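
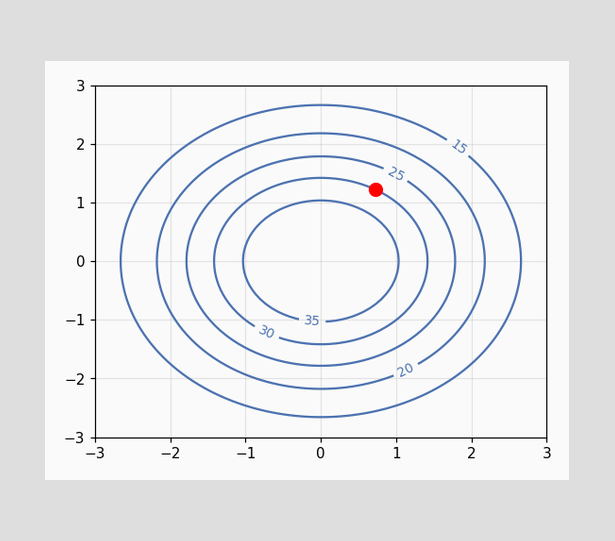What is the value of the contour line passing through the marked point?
30

The marked point sits on the contour labelled 30.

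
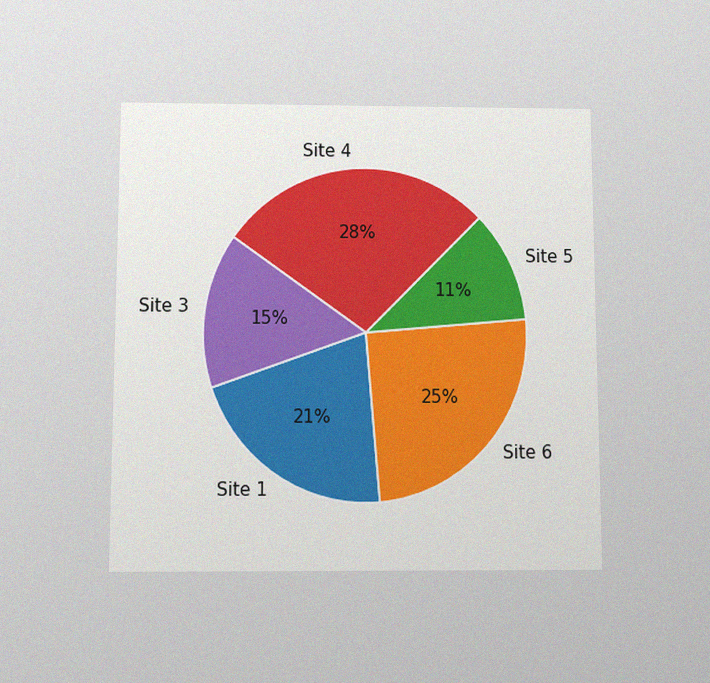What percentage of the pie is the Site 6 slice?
25%

The chart is viewed slightly from below, with some photo noise. The Site 6 slice takes up 25% of the pie.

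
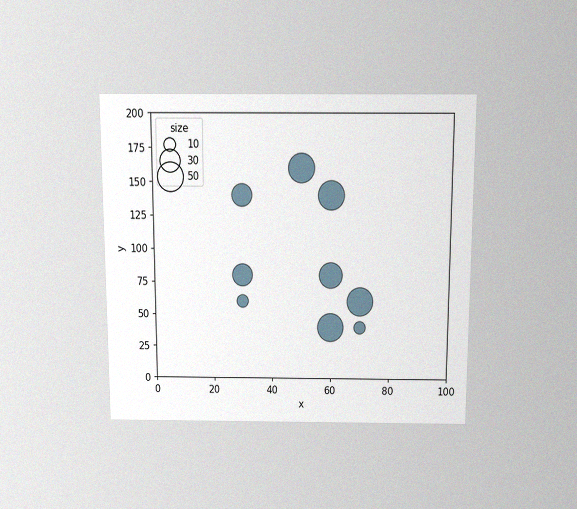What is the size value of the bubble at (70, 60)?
The chart is viewed slightly from above, with some photo noise. Matching the bubble at (70, 60) against the size legend gives 50.

50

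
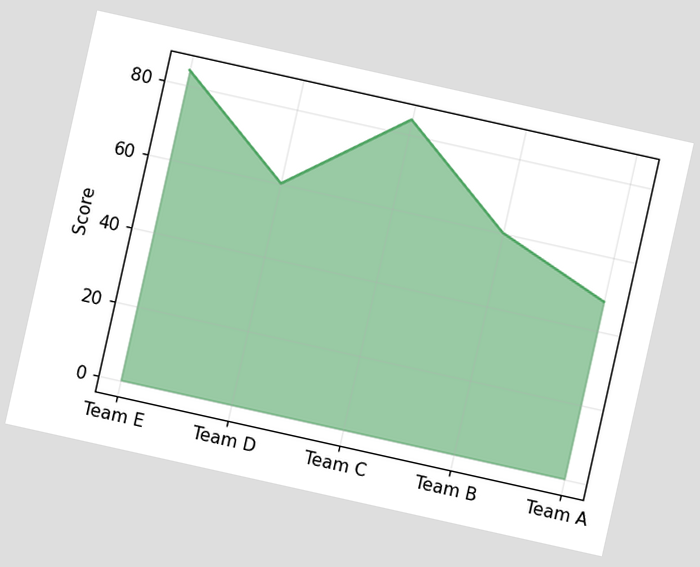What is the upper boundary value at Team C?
84

The chart is tilted about 13° clockwise. At Team C the upper boundary is at 84.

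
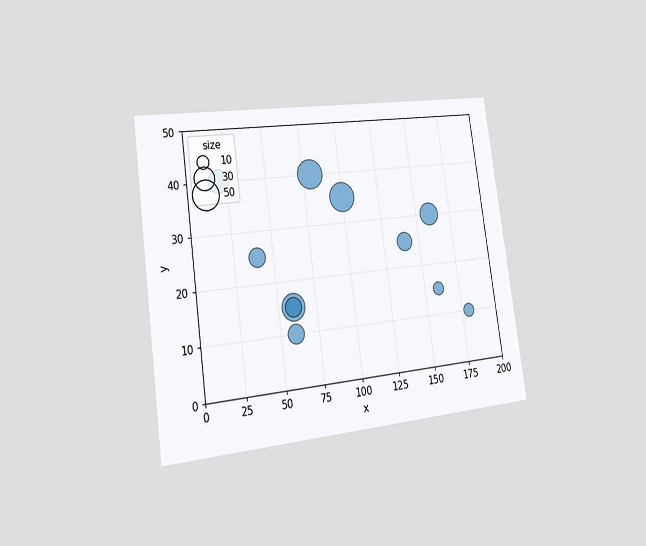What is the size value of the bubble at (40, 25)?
The chart is tilted about 8° counter-clockwise and viewed slightly from the left. Matching the bubble at (40, 25) against the size legend gives 20.

20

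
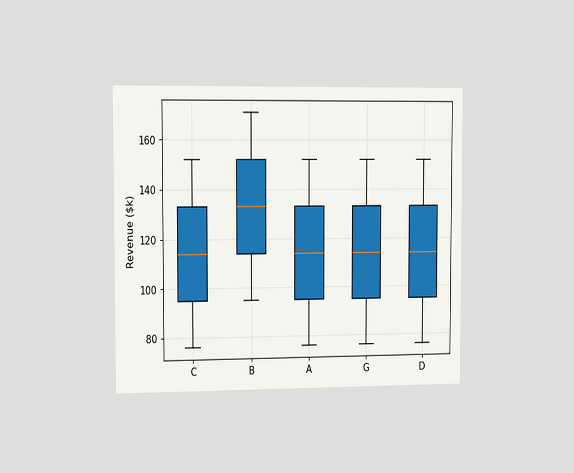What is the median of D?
$114k

The chart is viewed slightly from the left. The median line in the D box sits at $114k.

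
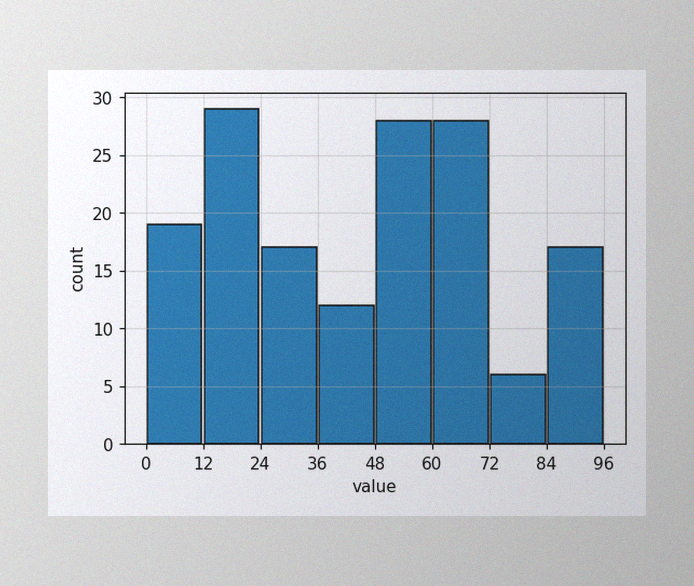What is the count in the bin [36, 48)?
12

The image has some photo noise and uneven lighting. The [36, 48) bin has height 12.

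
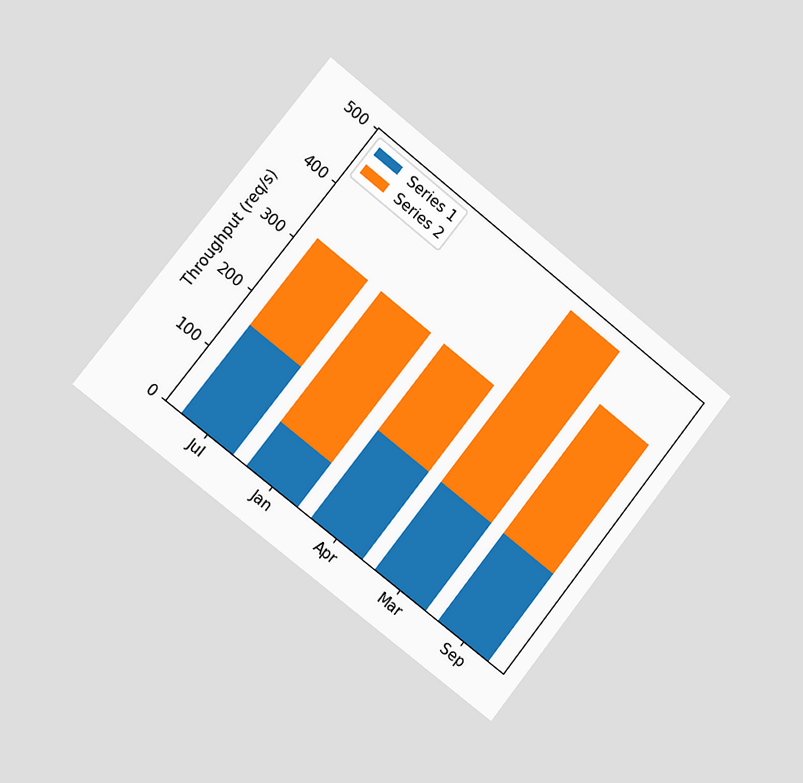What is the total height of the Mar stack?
480req/s

The chart is tilted about 38° clockwise and viewed slightly from the left. The Mar stack's top reaches 480req/s on the y-axis.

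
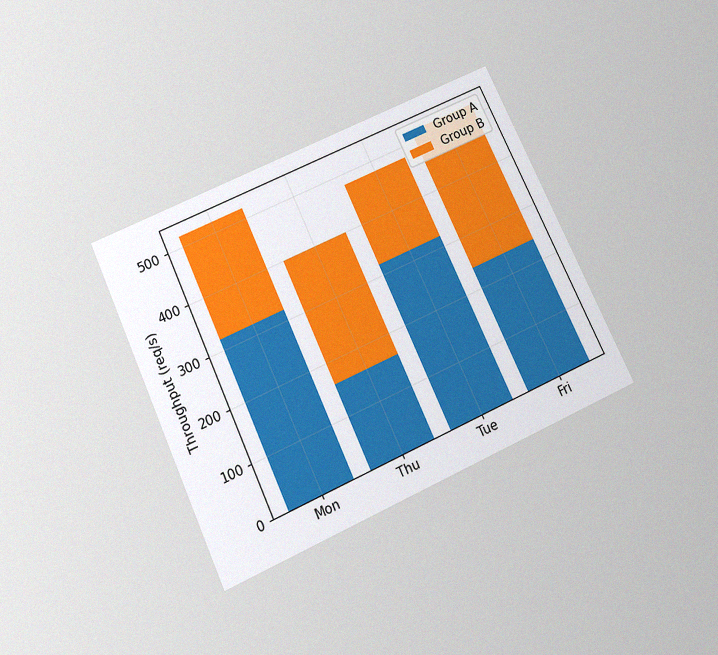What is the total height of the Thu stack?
The chart is tilted about 25° counter-clockwise and viewed slightly from below, with some photo noise. The Thu stack's top reaches 400req/s on the y-axis.

400req/s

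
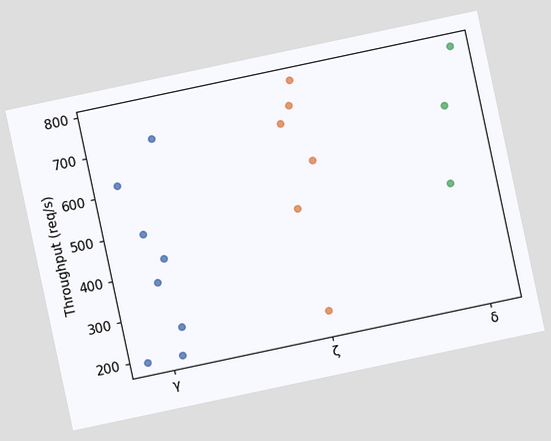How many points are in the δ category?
The chart is tilted about 12° counter-clockwise. Counting the markers in the δ column gives 3.

3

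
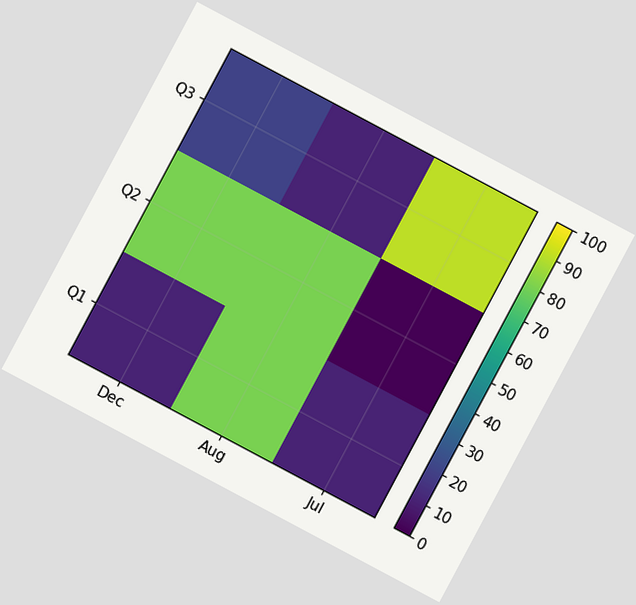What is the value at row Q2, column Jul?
0

The chart is tilted about 28° clockwise. Matching cell (Q2, Jul) against the colorbar gives 0.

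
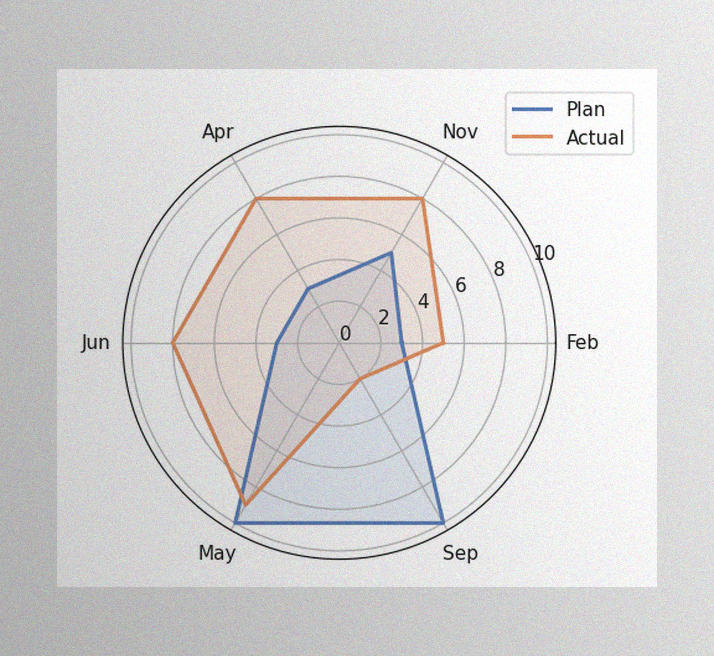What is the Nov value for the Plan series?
5

The image has some photo noise and uneven lighting. On the Nov axis, Plan reaches 5.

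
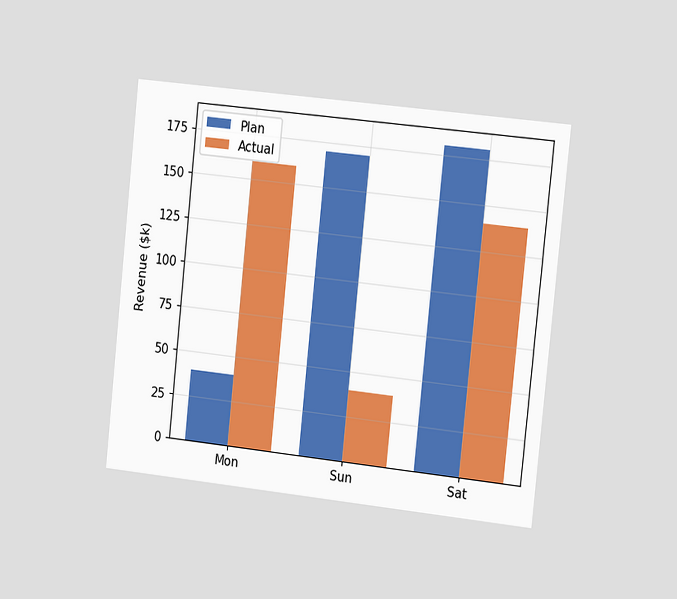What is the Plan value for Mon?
The chart is tilted about 6° clockwise and viewed slightly from the right. The Plan bar at Mon reaches $40k on the y-axis.

$40k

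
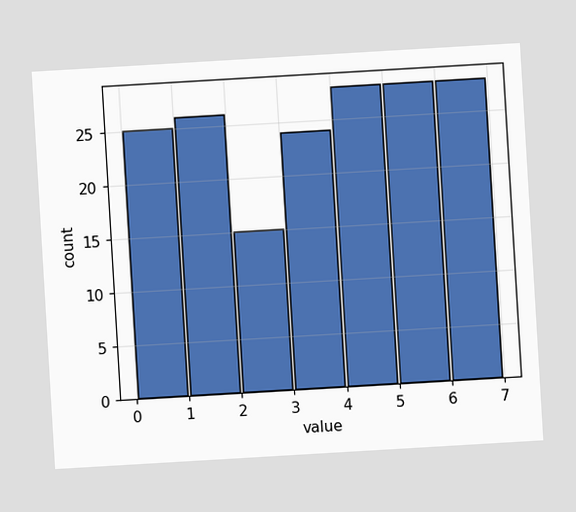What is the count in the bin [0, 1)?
25

The chart is tilted about 3° counter-clockwise. The [0, 1) bin has height 25.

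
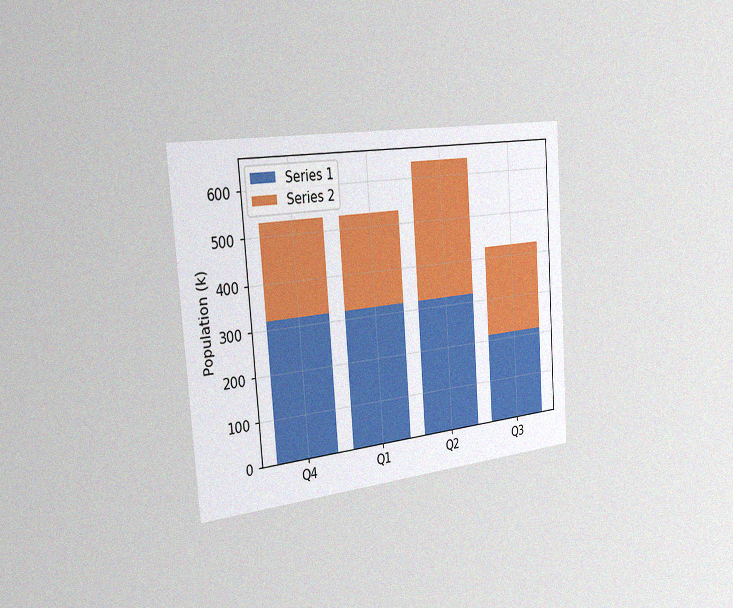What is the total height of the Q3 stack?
424k

The chart is tilted about 4° counter-clockwise and viewed slightly from the left, with some photo noise. The Q3 stack's top reaches 424k on the y-axis.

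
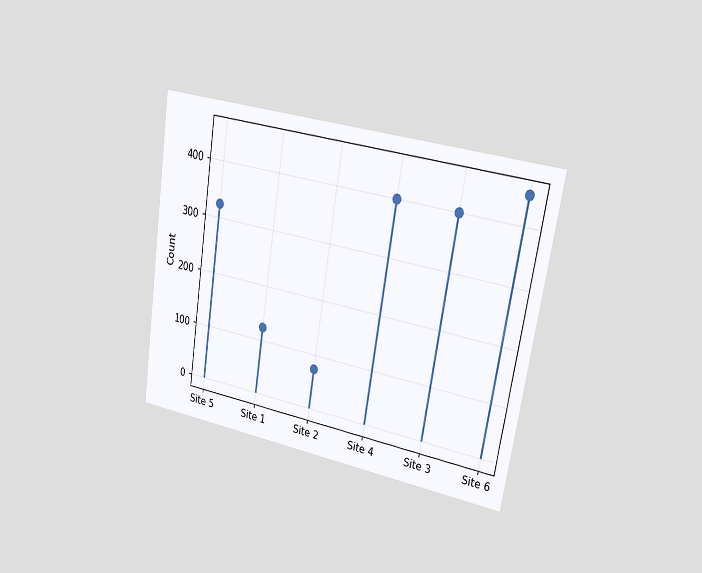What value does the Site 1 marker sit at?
The chart is tilted about 9° clockwise and viewed slightly from the right. The Site 1 marker sits at 125.

125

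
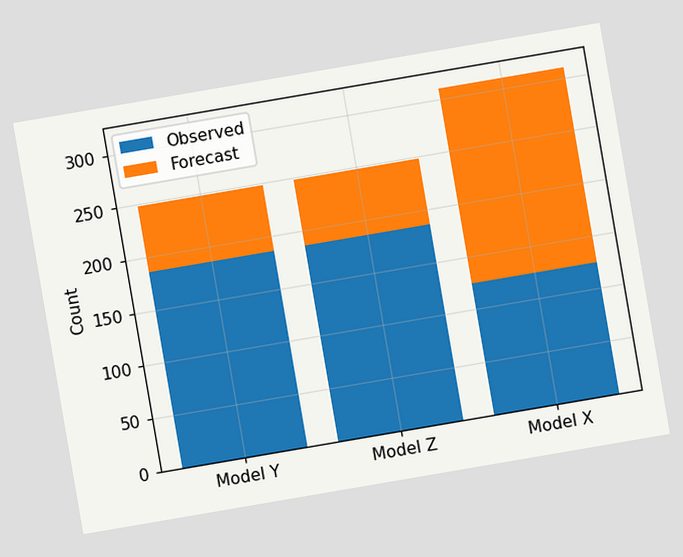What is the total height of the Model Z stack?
The chart is tilted about 10° counter-clockwise. The Model Z stack's top reaches 248 on the y-axis.

248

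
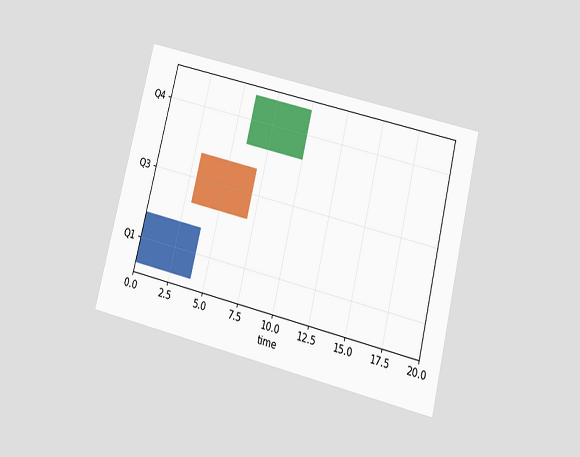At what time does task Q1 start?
The chart is tilted about 14° clockwise and viewed slightly from below. The Q1 bar begins at t=0.

0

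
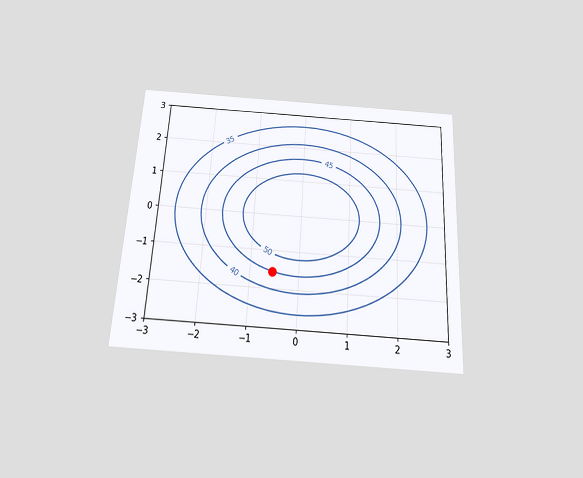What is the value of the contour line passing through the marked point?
45

The chart is tilted about 3° clockwise and viewed slightly from below. The marked point sits on the contour labelled 45.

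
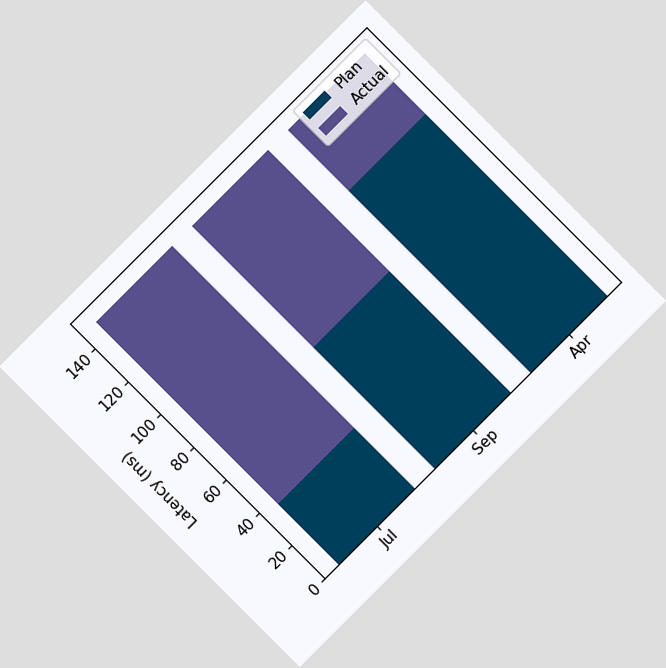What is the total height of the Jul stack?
The chart is tilted about 45° counter-clockwise. The Jul stack's top reaches 148ms on the y-axis.

148ms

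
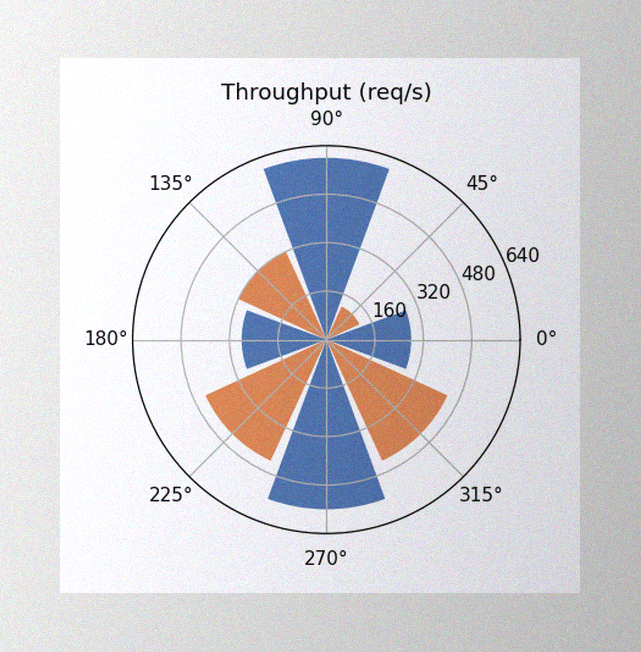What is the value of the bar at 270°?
The image has some photo noise and uneven lighting. The bar at 270° reaches 560req/s on the radial axis.

560req/s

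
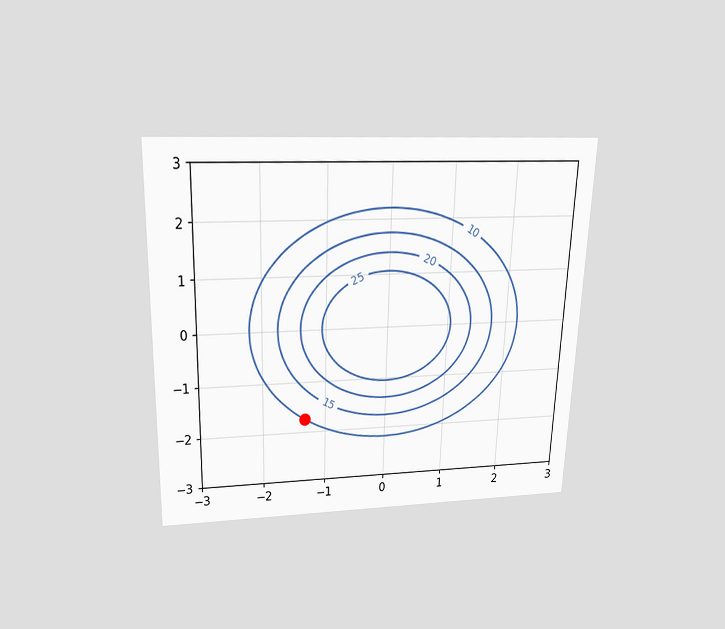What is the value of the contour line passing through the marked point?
The chart is viewed slightly from above. The marked point sits on the contour labelled 10.

10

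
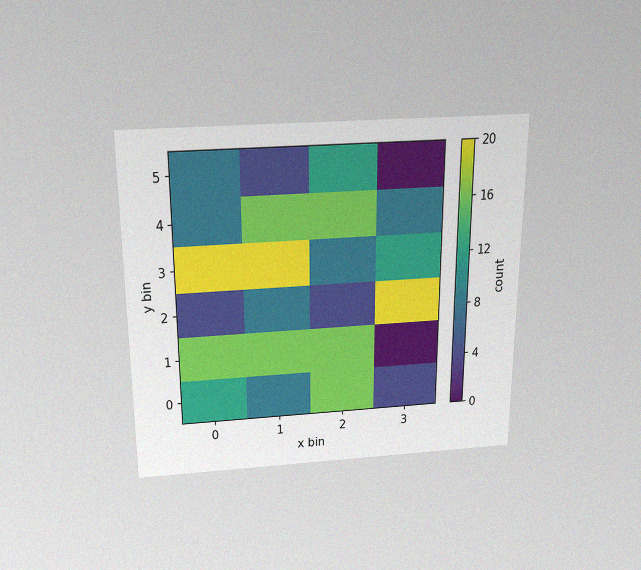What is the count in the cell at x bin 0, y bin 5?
The chart is viewed slightly from above, with some photo noise. Matching the cell (0, 5) against the colorbar gives 8.

8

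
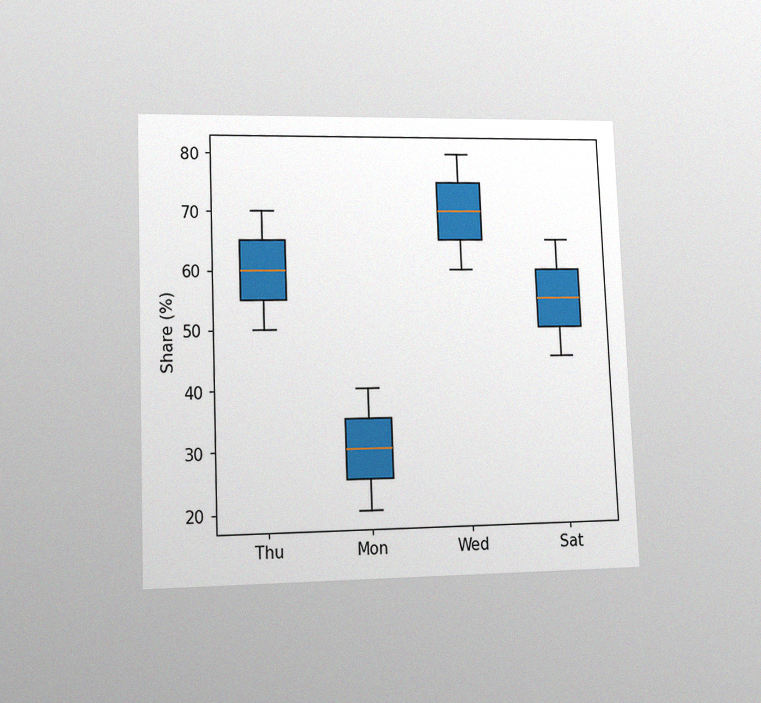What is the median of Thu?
60%

The chart is tilted about 2° counter-clockwise and viewed at a slight angle, with some photo noise. The median line in the Thu box sits at 60%.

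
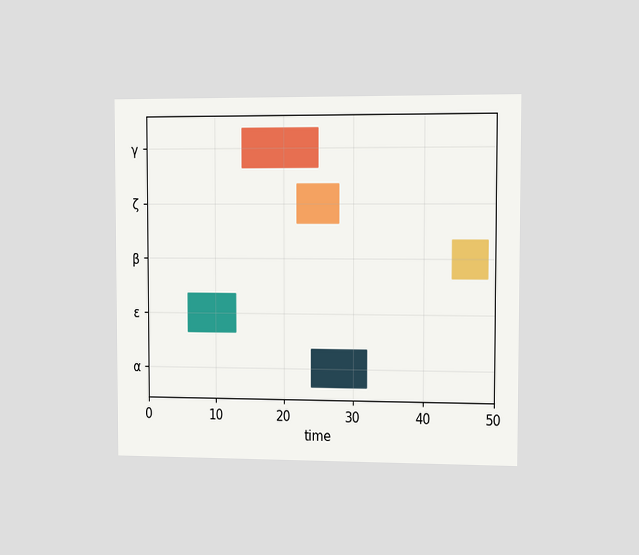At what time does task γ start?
14

The chart is viewed slightly from the right. The γ bar begins at t=14.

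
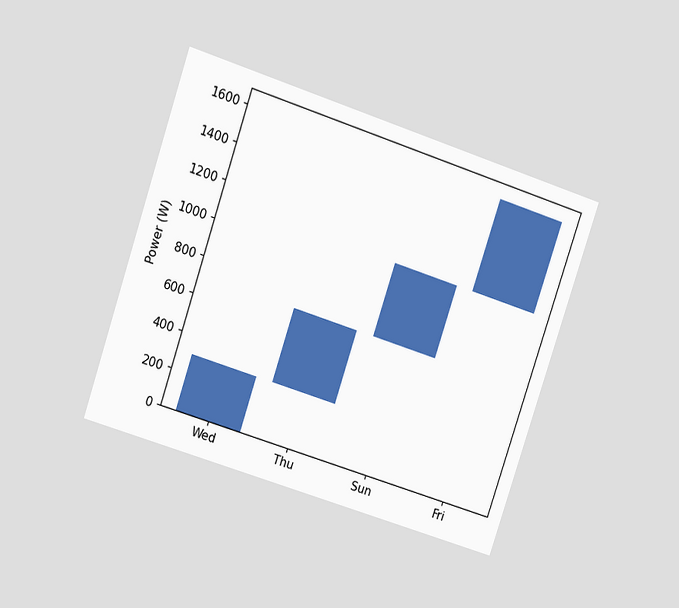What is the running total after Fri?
The chart is tilted about 18° clockwise and viewed at a slight angle. After Fri the running total reaches 1600W.

1600W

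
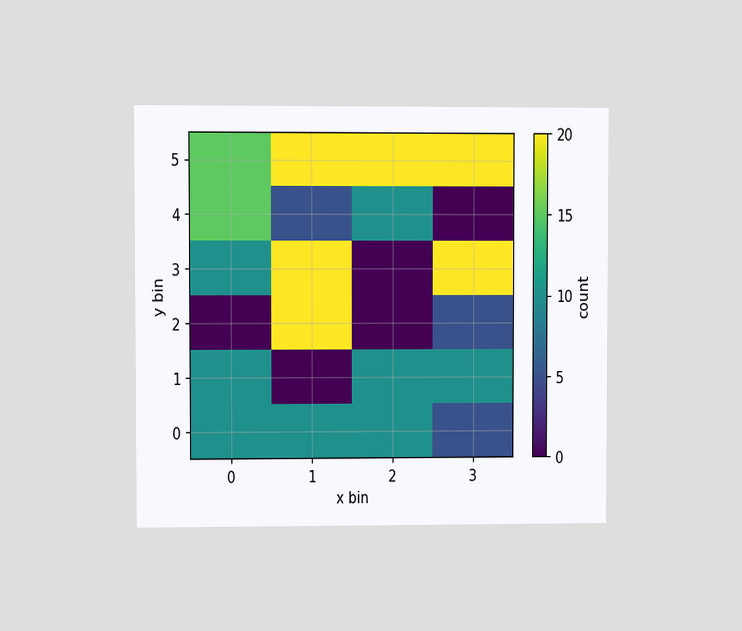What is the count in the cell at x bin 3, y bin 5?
20

The chart is viewed at a slight angle. Matching the cell (3, 5) against the colorbar gives 20.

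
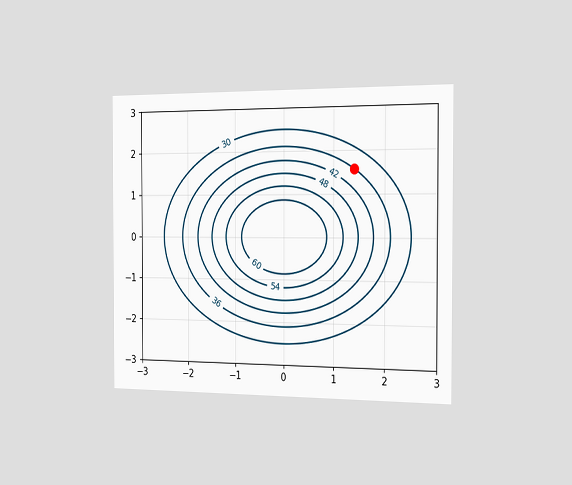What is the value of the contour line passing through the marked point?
The chart is viewed slightly from the right. The marked point sits on the contour labelled 36.

36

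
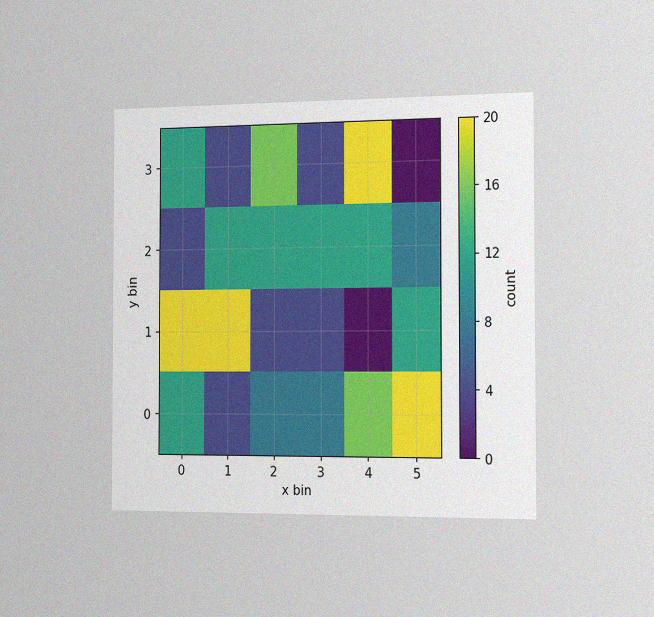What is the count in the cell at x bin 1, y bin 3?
The chart is viewed slightly from the right, with some photo noise. Matching the cell (1, 3) against the colorbar gives 4.

4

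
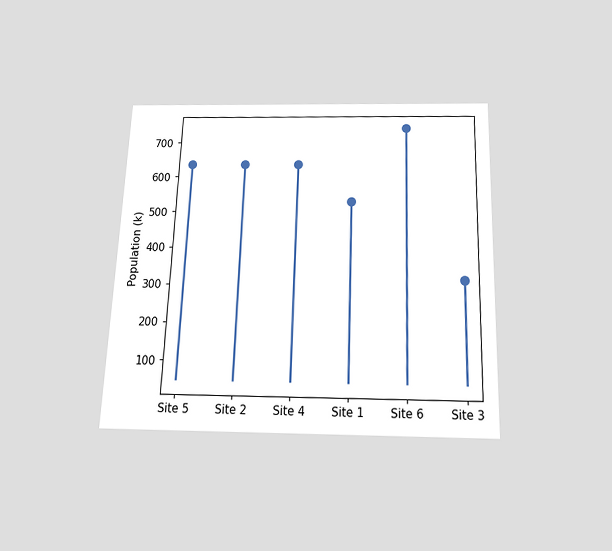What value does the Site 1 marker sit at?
530k

The chart is tilted about 2° clockwise and viewed slightly from below. The Site 1 marker sits at 530k.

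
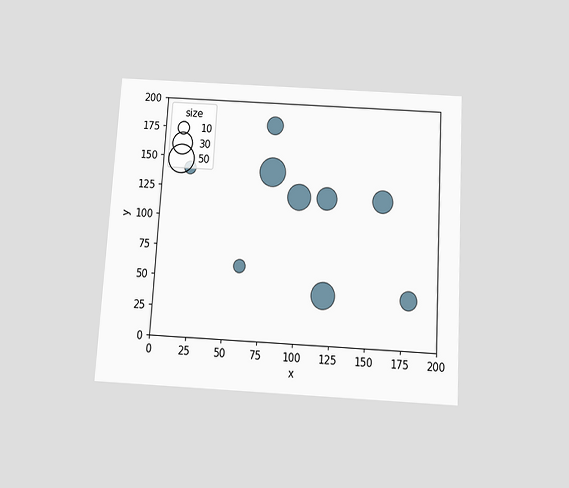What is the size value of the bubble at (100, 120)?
40

The chart is tilted about 3° clockwise and viewed slightly from below. Matching the bubble at (100, 120) against the size legend gives 40.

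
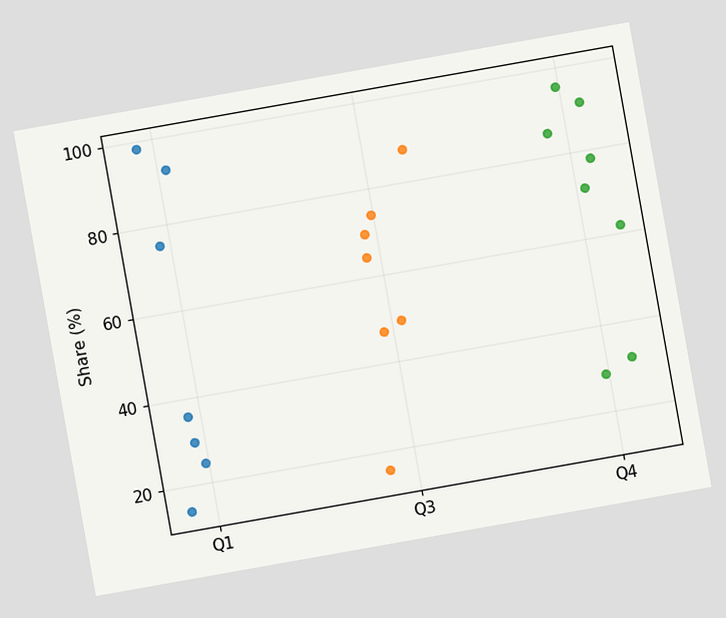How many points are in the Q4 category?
The chart is tilted about 10° counter-clockwise. Counting the markers in the Q4 column gives 8.

8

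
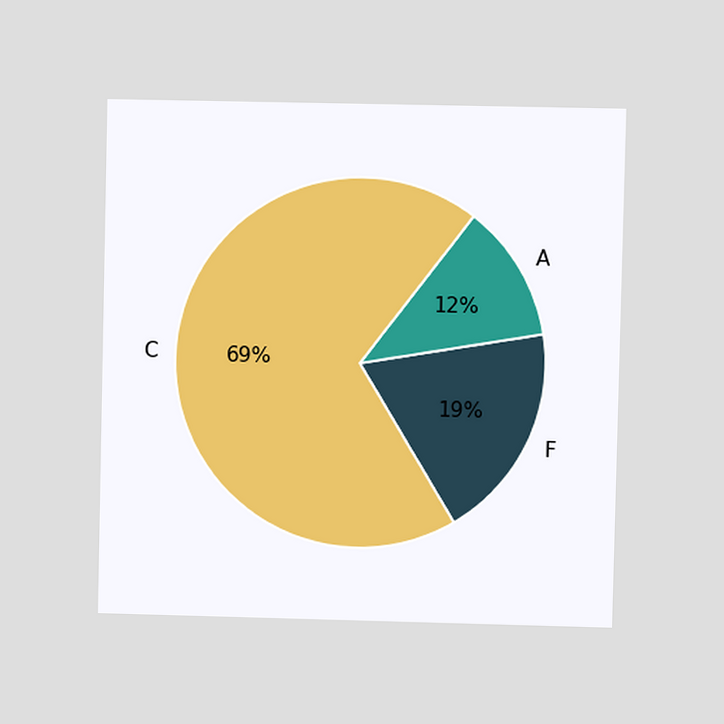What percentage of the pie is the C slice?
69%

The chart is viewed at a slight angle. The C slice takes up 69% of the pie.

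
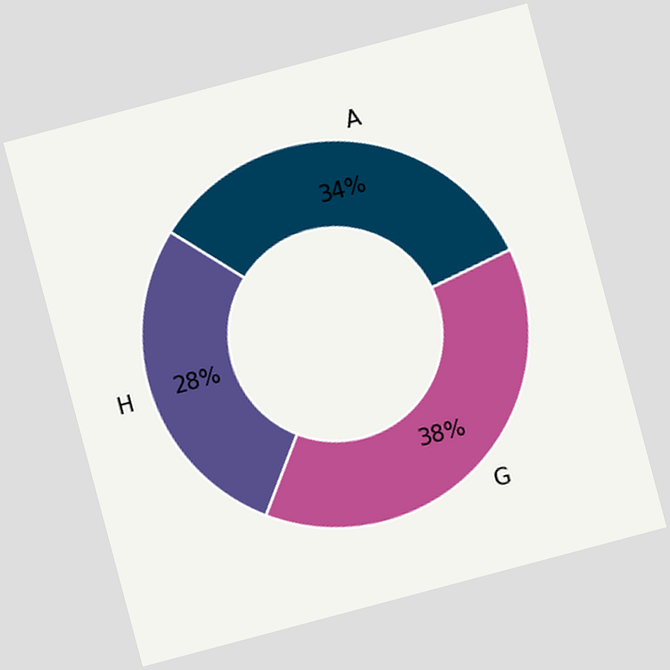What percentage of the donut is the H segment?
The chart is tilted about 15° counter-clockwise. The H segment takes up 28% of the ring.

28%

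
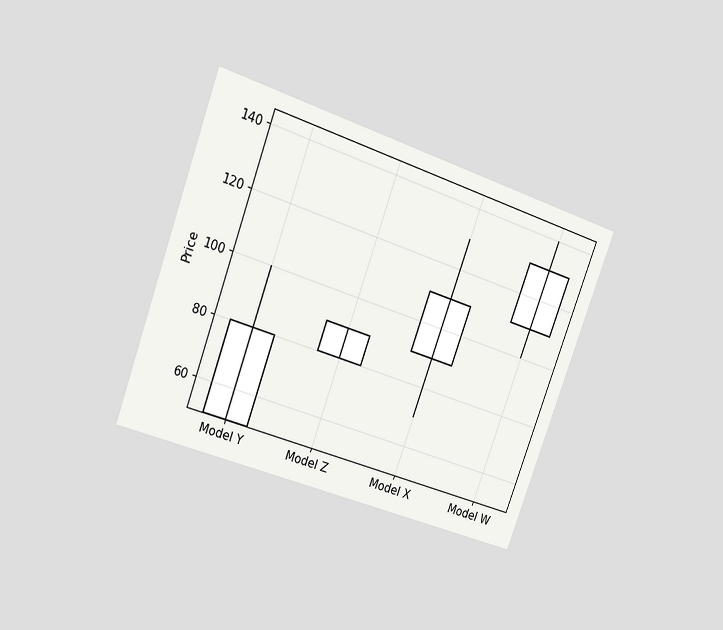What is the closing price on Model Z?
The chart is tilted about 20° clockwise and viewed at a slight angle. The Model Z candle closes at 90.

90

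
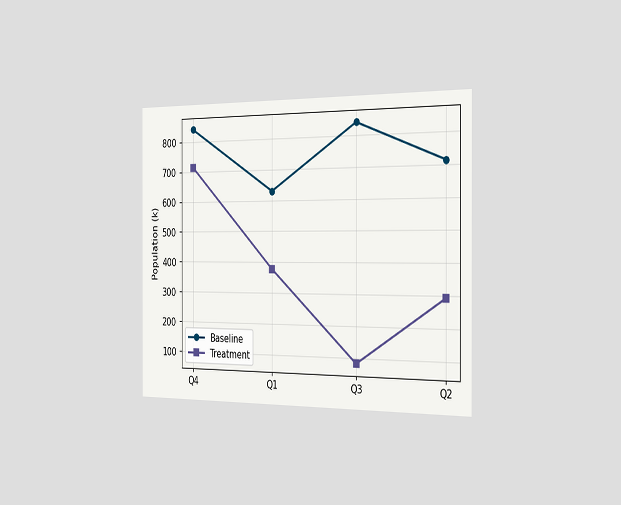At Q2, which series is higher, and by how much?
The chart is viewed slightly from the right. At Q2, Baseline sits above the other line by 420k.

Baseline, by 420k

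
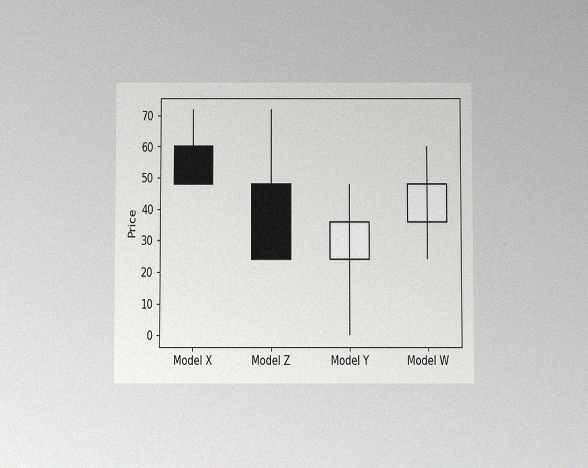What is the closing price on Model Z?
The chart is viewed slightly from below, with some photo noise. The Model Z candle closes at 24.

24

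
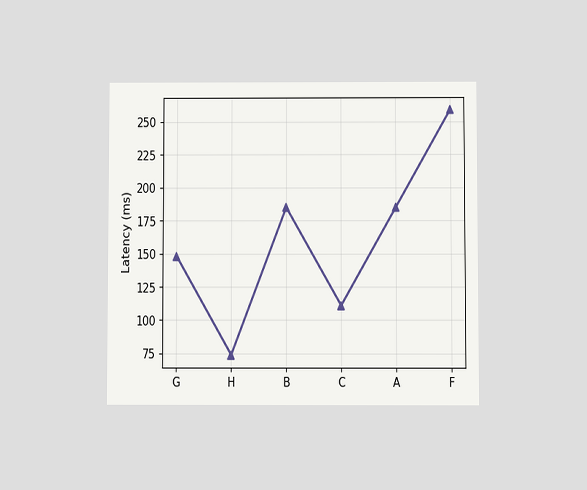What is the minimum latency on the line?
The chart is viewed at a slight angle. The lowest point is at H, and reading across to the y-axis gives 74ms.

74ms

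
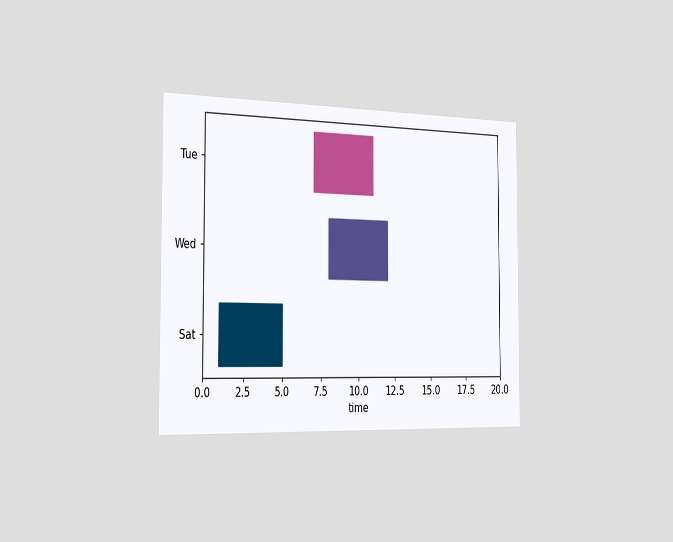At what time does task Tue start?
The chart is viewed slightly from the left. The Tue bar begins at t=7.

7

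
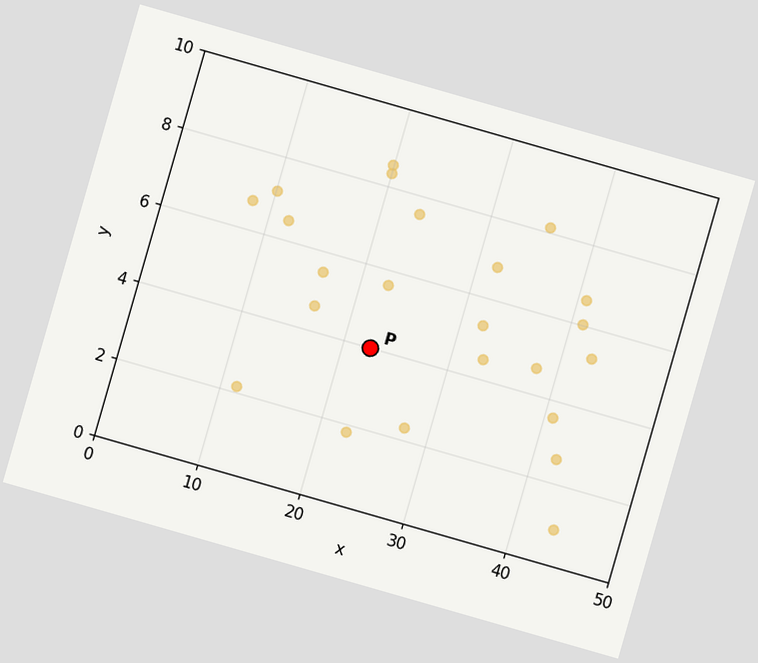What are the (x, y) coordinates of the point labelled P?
The chart is tilted about 16° clockwise. Following the gridlines from P to each axis, P sits at (22.5, 4).

(22.5, 4)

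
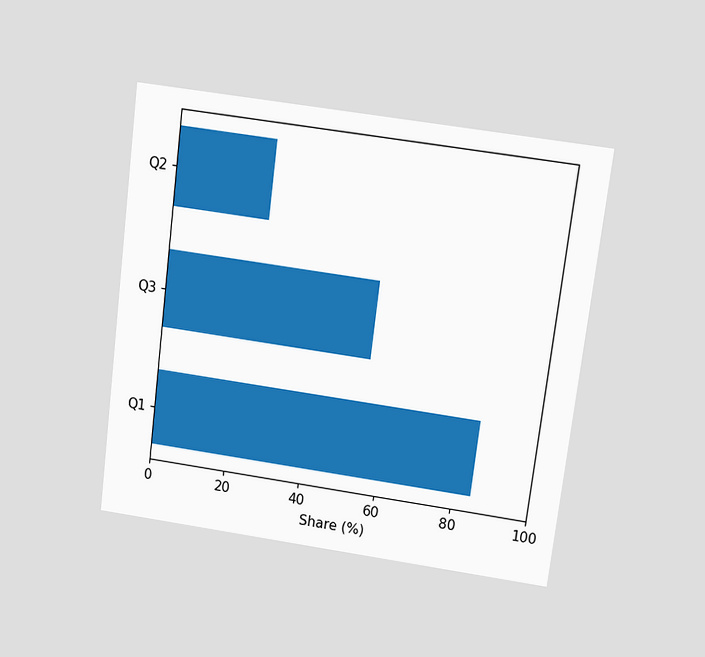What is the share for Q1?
The chart is tilted about 7° clockwise and viewed slightly from above. Reading along the chart's x-axis, the Q1 bar reaches 85%.

85%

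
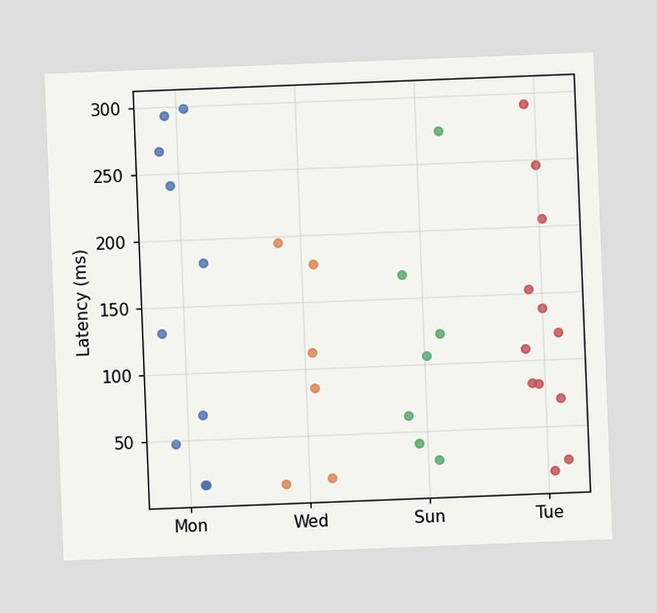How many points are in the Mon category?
10

The chart is tilted about 2° counter-clockwise. Counting the markers in the Mon column gives 10.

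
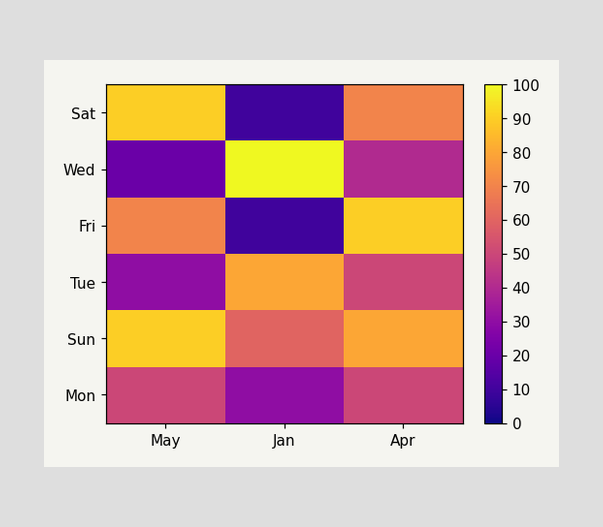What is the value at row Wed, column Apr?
Matching cell (Wed, Apr) against the colorbar gives 40.

40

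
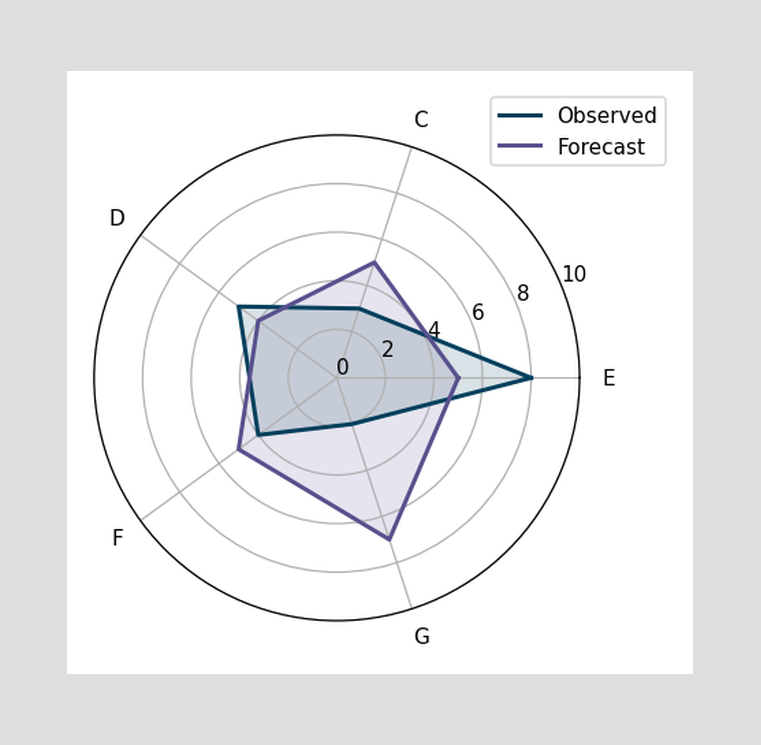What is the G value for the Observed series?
2

On the G axis, Observed reaches 2.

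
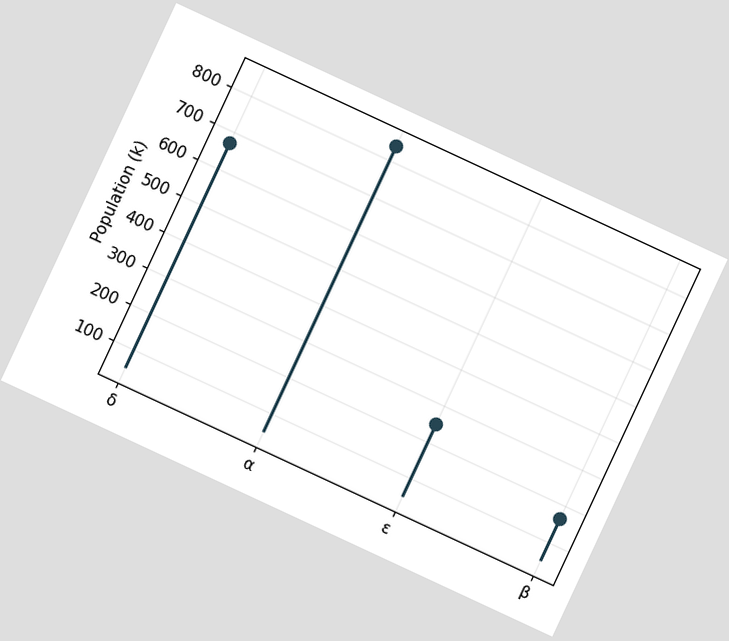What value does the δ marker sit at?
672k

The chart is tilted about 25° clockwise. The δ marker sits at 672k.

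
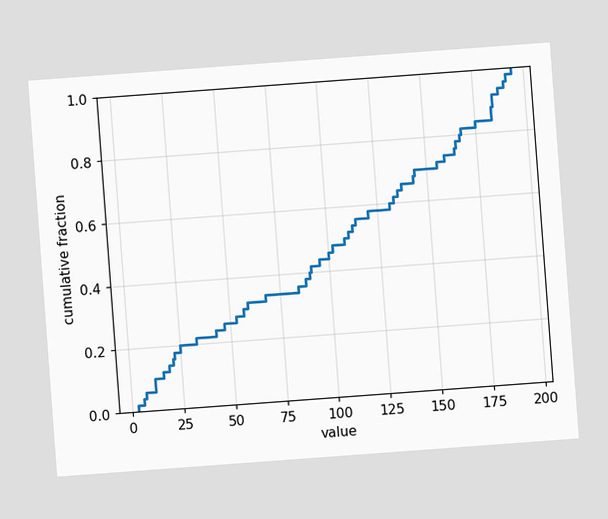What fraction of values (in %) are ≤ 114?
The chart is tilted about 4° counter-clockwise. At x=114 the ECDF step is at 56%.

56%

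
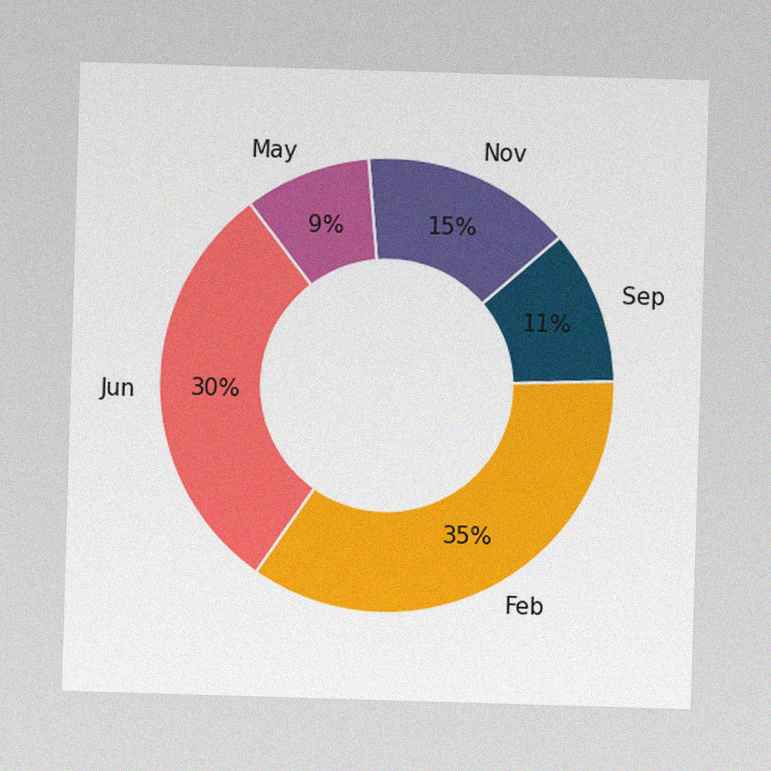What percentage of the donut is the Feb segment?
The image has some photo noise and uneven lighting. The Feb segment takes up 35% of the ring.

35%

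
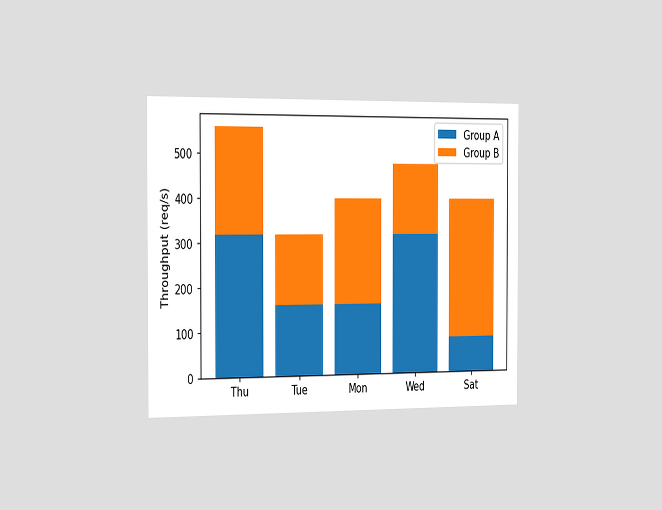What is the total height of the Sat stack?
The chart is viewed slightly from the left. The Sat stack's top reaches 400req/s on the y-axis.

400req/s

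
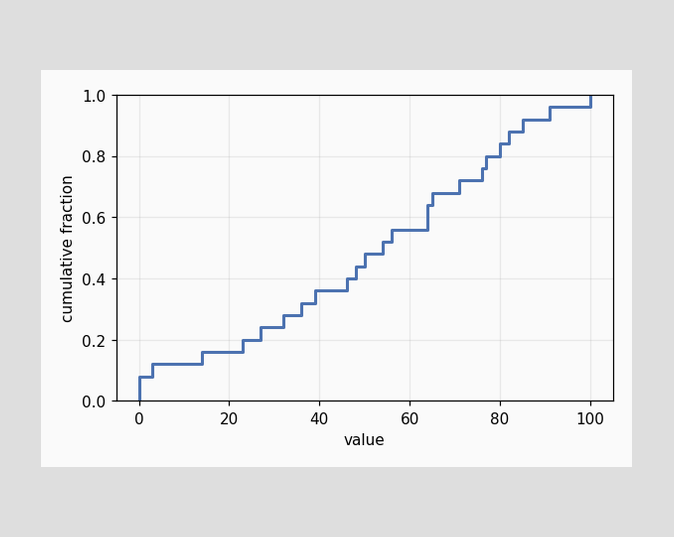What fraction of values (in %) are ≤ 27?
24%

At x=27 the ECDF step is at 24%.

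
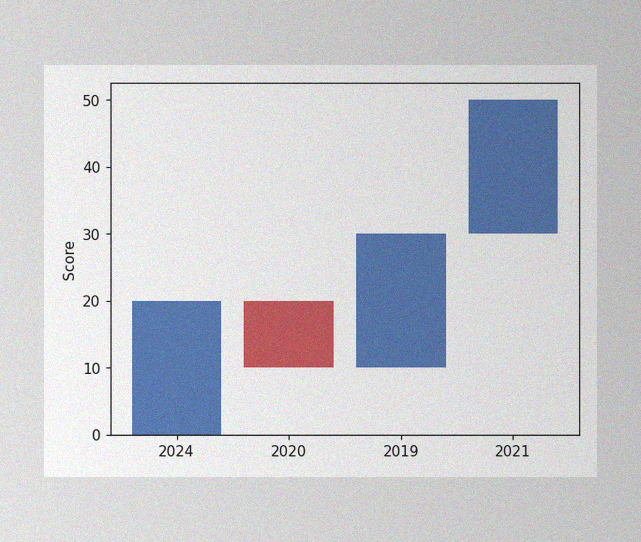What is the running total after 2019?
30

The image has some photo noise and uneven lighting. After 2019 the running total reaches 30.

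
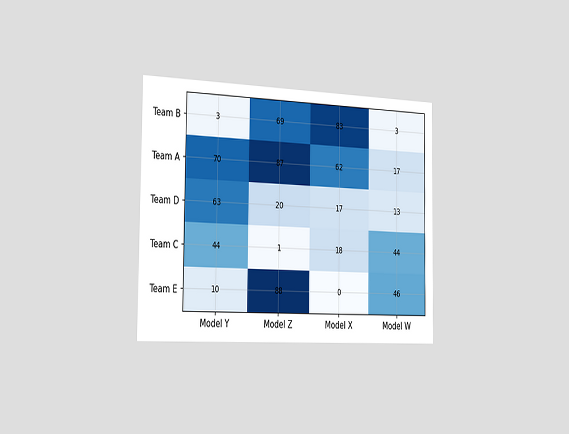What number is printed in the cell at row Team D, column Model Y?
63

The chart is viewed slightly from the left. The (Team D, Model Y) cell reads 63.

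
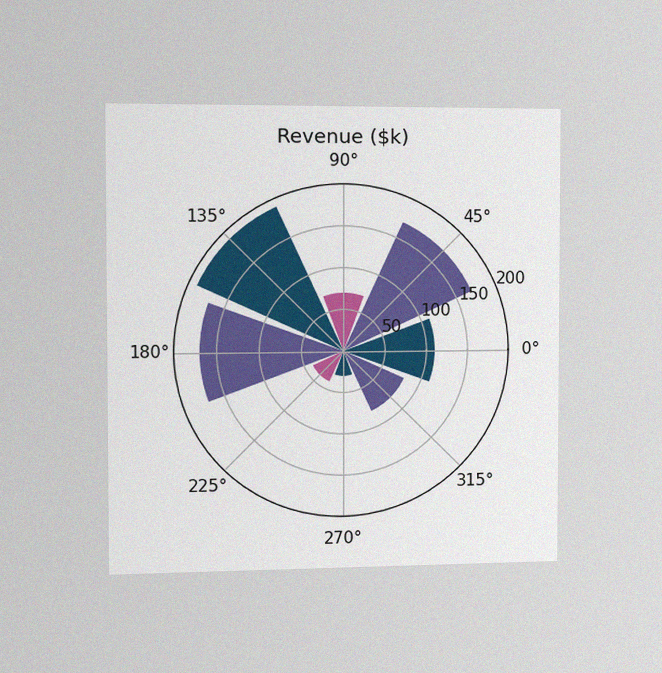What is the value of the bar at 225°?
The chart is viewed slightly from the left, with some photo noise. The bar at 225° reaches $40k on the radial axis.

$40k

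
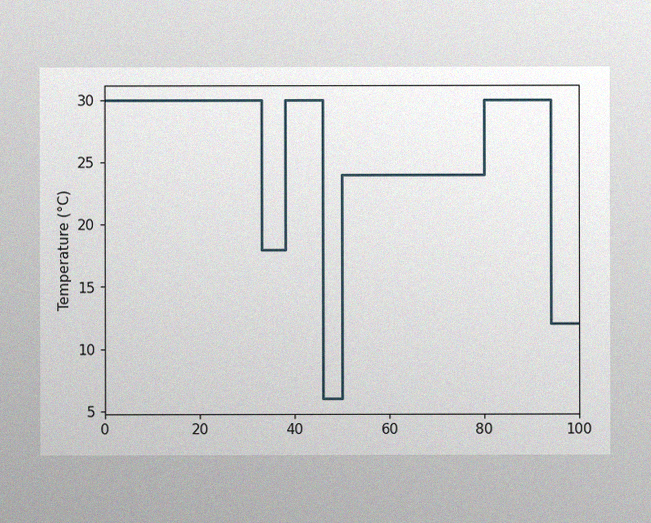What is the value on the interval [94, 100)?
The image has some photo noise and uneven lighting. On [94, 100) the step sits at 12°C.

12°C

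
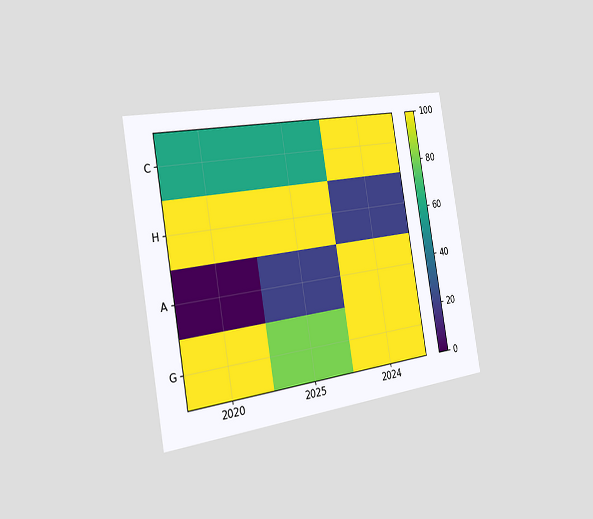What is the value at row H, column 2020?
100

The chart is tilted about 10° counter-clockwise and viewed slightly from the left. Matching cell (H, 2020) against the colorbar gives 100.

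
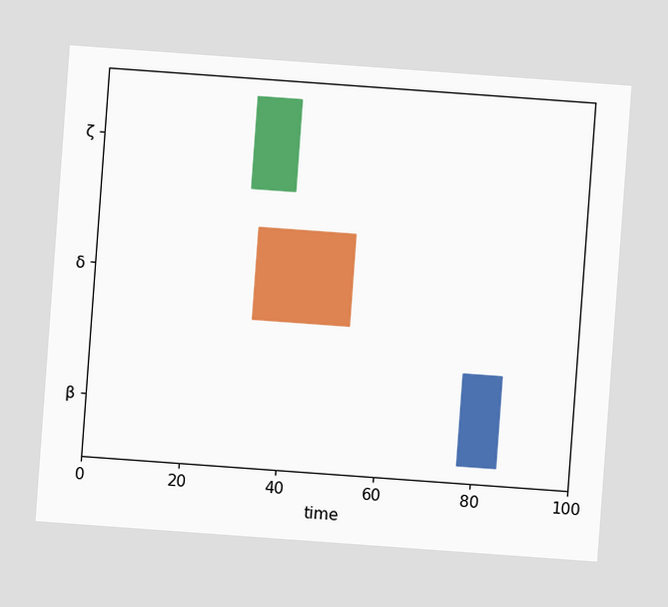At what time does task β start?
The chart is tilted about 4° clockwise. The β bar begins at t=77.

77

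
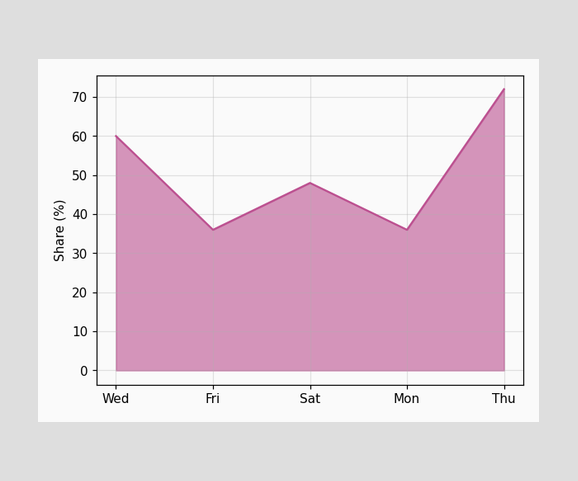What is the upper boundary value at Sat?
48%

At Sat the upper boundary is at 48%.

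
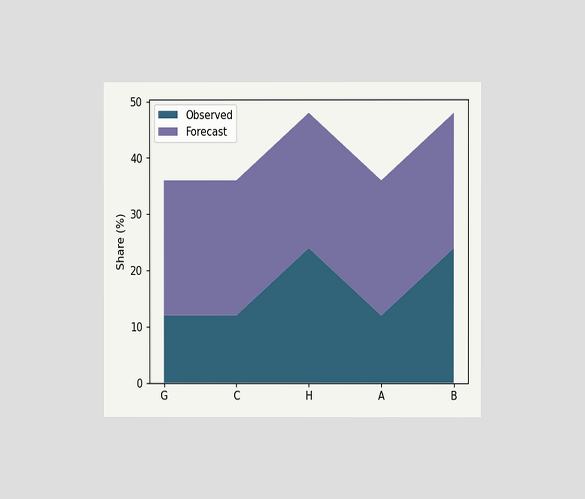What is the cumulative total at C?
The chart is viewed at a slight angle. The stacked total at C reaches 36%.

36%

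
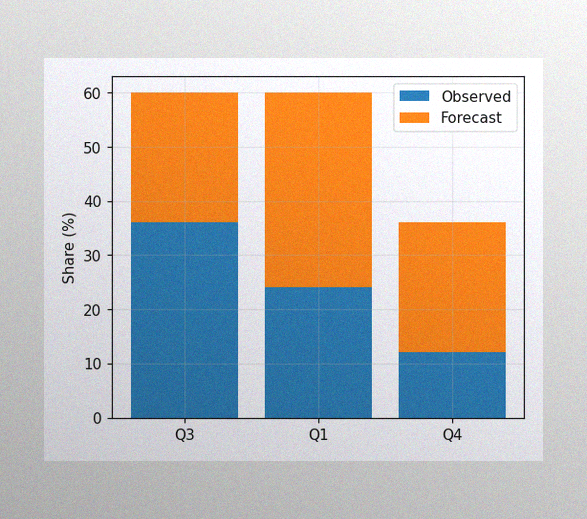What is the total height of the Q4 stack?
36%

The image has some photo noise and uneven lighting. The Q4 stack's top reaches 36% on the y-axis.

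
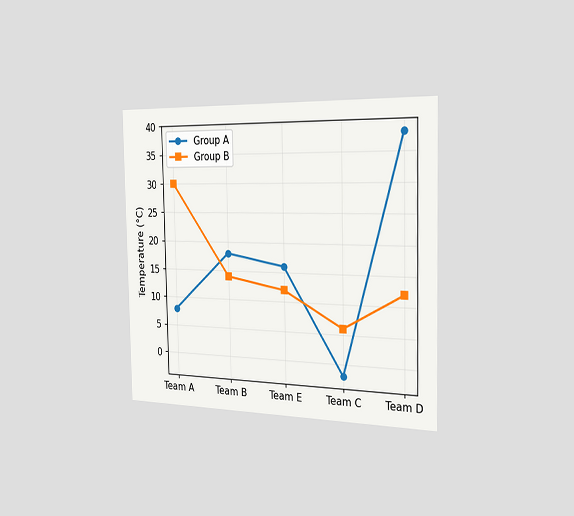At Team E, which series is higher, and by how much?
Group A, by 4°C

The chart is viewed slightly from the right. At Team E, Group A sits above the other line by 4°C.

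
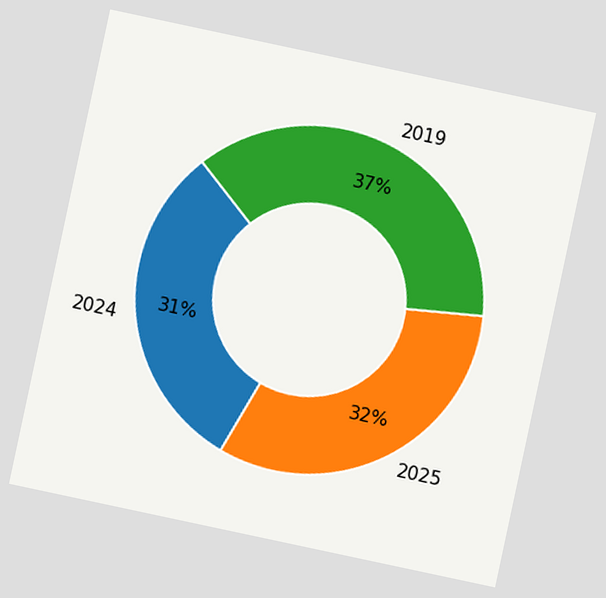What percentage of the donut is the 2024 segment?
31%

The chart is tilted about 12° clockwise. The 2024 segment takes up 31% of the ring.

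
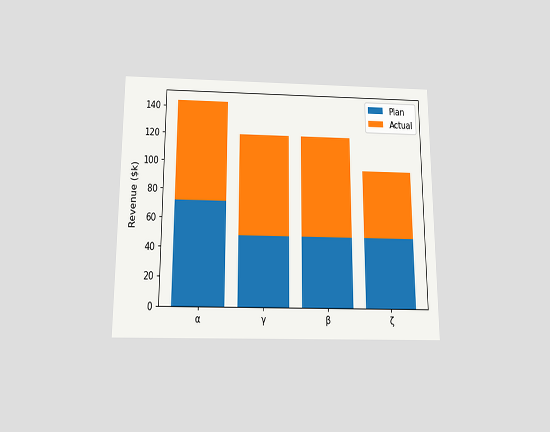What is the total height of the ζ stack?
$96k

The chart is viewed slightly from below. The ζ stack's top reaches $96k on the y-axis.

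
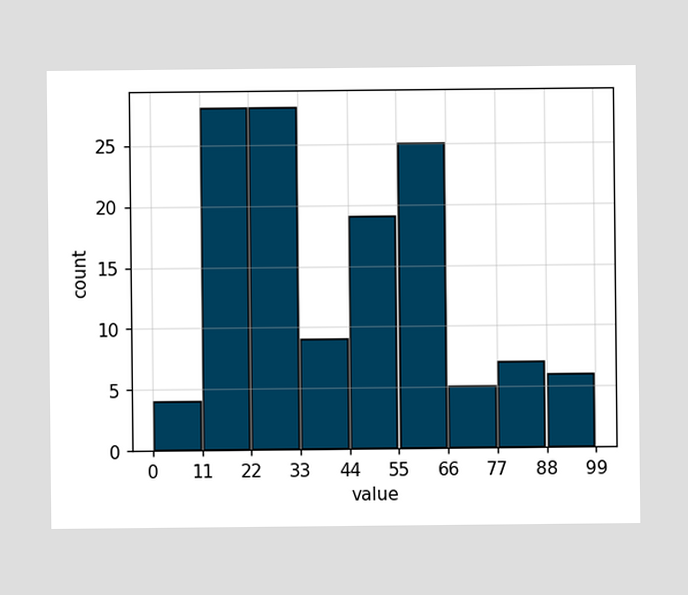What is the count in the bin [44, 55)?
19

The [44, 55) bin has height 19.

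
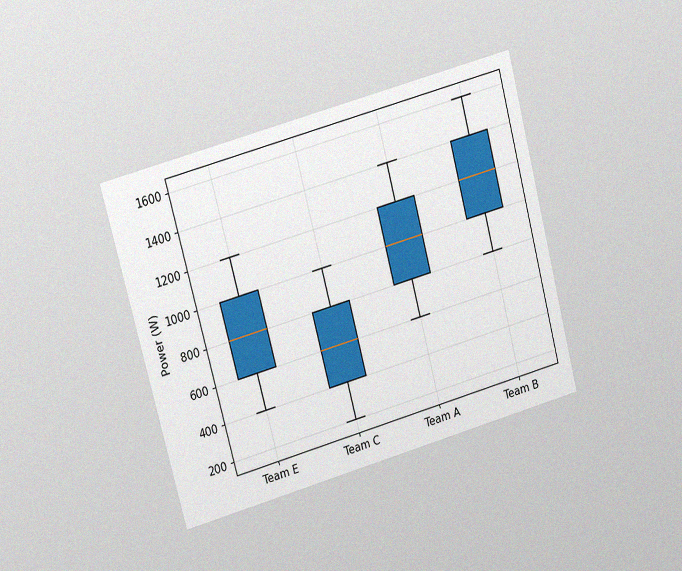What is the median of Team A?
The chart is tilted about 15° counter-clockwise and viewed at a slight angle, with some photo noise. The median line in the Team A box sits at 1000W.

1000W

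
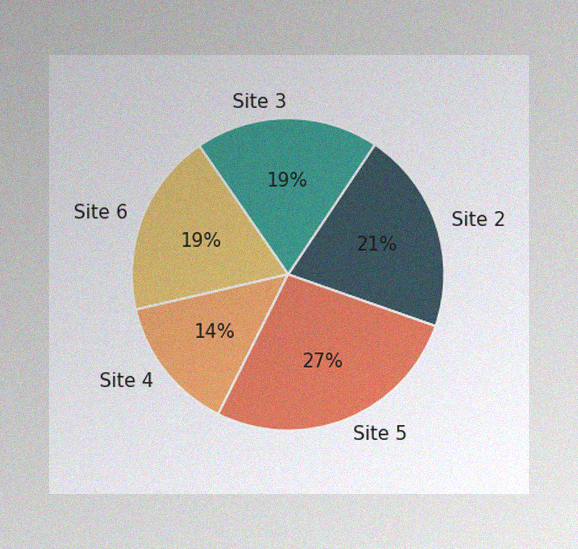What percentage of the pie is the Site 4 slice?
The image has some photo noise and uneven lighting. The Site 4 slice takes up 14% of the pie.

14%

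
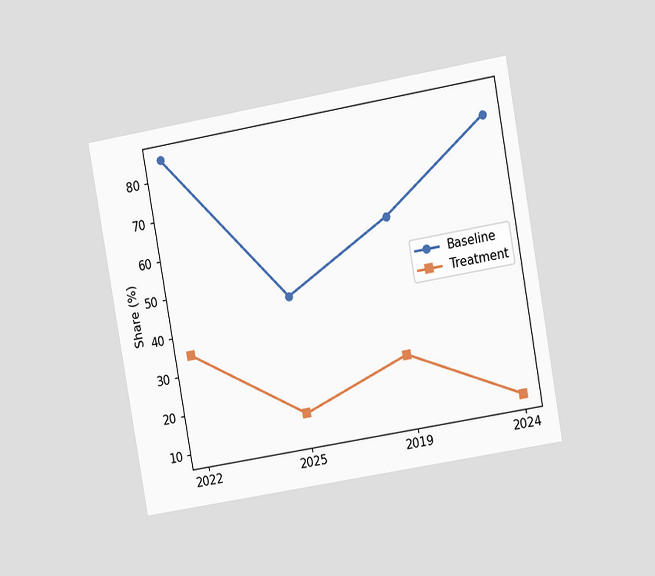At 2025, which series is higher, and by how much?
Baseline, by 30%

The chart is tilted about 10° counter-clockwise and viewed at a slight angle. At 2025, Baseline sits above the other line by 30%.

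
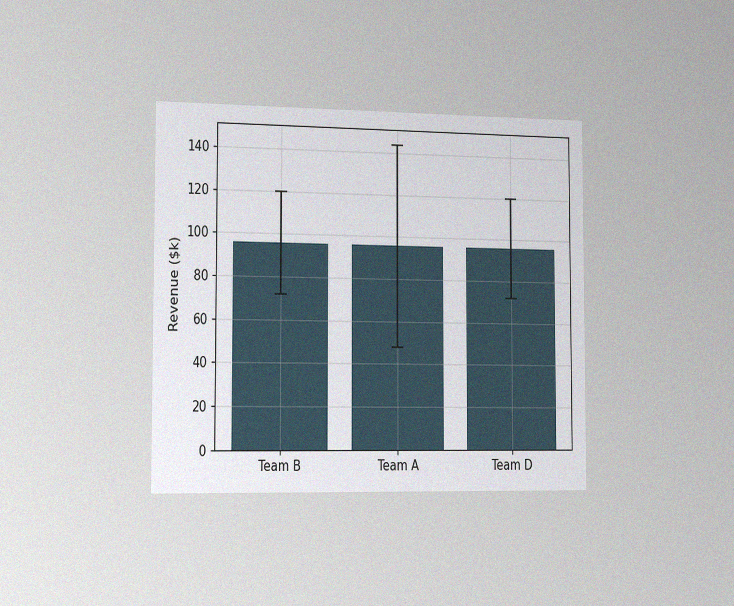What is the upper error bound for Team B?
$120k

The chart is viewed slightly from the left, with some photo noise. The Team B bar's upper whisker reaches $120k.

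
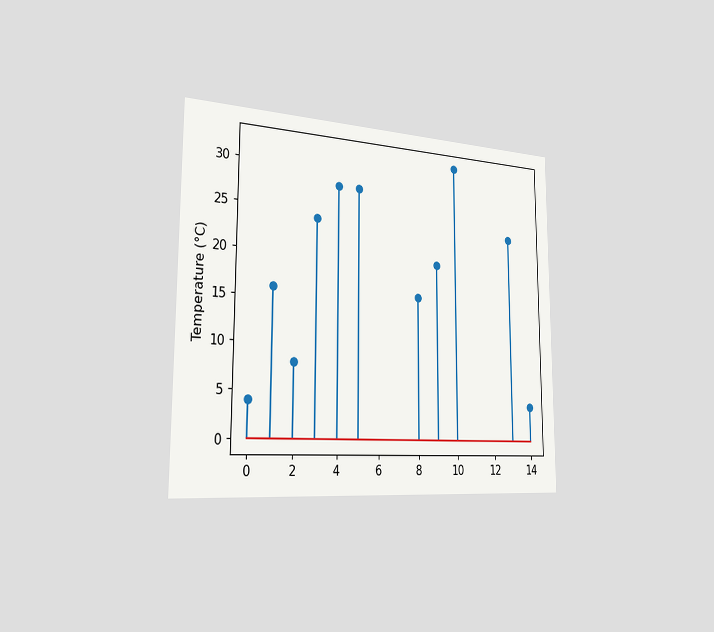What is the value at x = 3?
The chart is viewed slightly from the left. The stem at x=3 reaches 24°C.

24°C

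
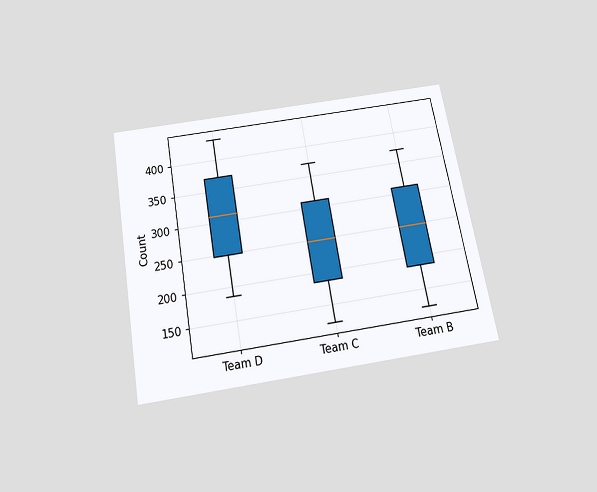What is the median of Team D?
310

The chart is tilted about 10° counter-clockwise and viewed slightly from below. The median line in the Team D box sits at 310.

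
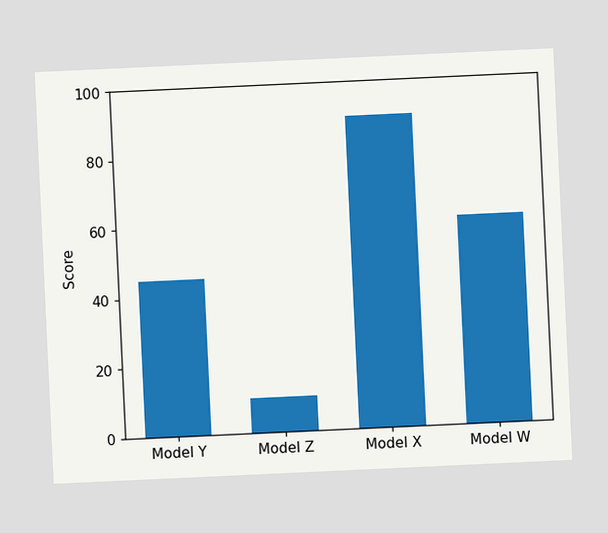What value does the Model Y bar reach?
45

The chart is tilted about 3° counter-clockwise. Reading along the chart's y-axis, the Model Y bar reaches 45.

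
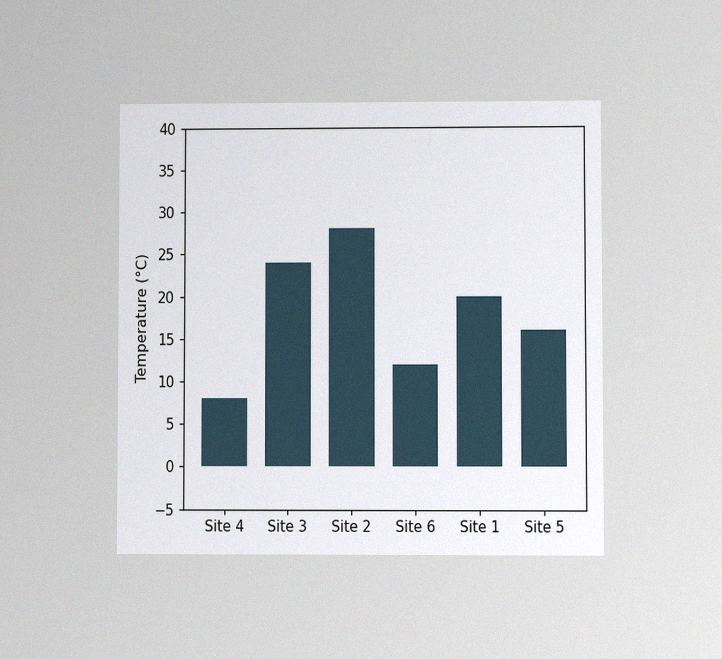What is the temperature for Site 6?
12°C

The chart is viewed at a slight angle, with some photo noise. Reading along the chart's y-axis, the Site 6 bar reaches 12°C.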